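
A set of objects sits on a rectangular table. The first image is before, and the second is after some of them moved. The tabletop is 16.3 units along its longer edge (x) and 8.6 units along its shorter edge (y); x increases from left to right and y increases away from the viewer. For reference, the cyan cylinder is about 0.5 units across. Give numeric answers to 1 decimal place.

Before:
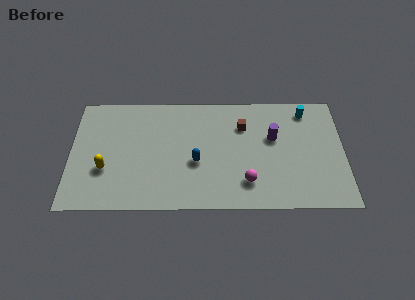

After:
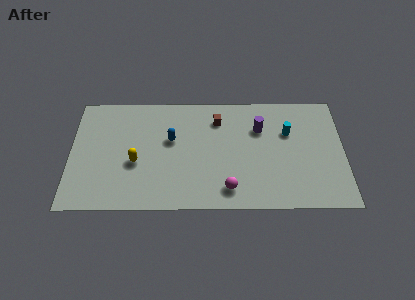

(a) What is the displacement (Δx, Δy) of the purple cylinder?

(-0.8, 0.7)

The purple cylinder started near (12.1, 5.3) and ended near (11.3, 6.0).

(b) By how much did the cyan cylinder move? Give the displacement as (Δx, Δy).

(-1.1, -1.6)

From the two frames, the cyan cylinder sits at roughly (14.1, 7.3) before and (13.0, 5.7) after.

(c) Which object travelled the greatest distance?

the blue capsule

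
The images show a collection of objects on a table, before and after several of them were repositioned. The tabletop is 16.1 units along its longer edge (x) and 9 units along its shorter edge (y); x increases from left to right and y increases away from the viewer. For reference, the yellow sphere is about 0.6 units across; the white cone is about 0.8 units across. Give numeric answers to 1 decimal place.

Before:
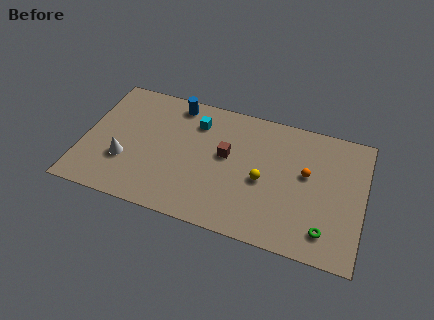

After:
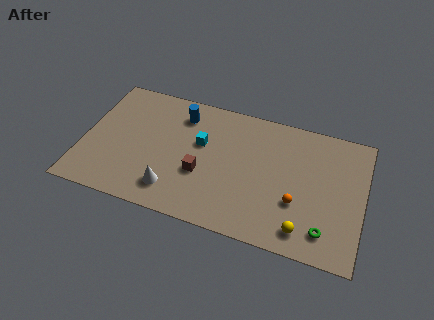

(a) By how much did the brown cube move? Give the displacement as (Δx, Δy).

(-1.3, -1.7)

The brown cube started near (8.2, 5.1) and ended near (6.9, 3.4).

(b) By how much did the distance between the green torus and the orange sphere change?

-1.5

Before: roughly 3.7 units apart; after: 2.2. That's 1.5 units closer together.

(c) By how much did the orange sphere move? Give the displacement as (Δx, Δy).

(-0.4, -2.1)

The orange sphere started near (12.8, 5.2) and ended near (12.4, 3.1).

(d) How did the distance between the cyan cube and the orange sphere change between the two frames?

-0.5

The distance was about 6.7 in the first image and 6.2 in the second, so they moved 0.5 units closer together.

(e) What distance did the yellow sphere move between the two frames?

3.6

The yellow sphere moved from about (10.4, 4.0) to (12.9, 1.4), a distance of √(2.5² + 2.6²) ≈ 3.6.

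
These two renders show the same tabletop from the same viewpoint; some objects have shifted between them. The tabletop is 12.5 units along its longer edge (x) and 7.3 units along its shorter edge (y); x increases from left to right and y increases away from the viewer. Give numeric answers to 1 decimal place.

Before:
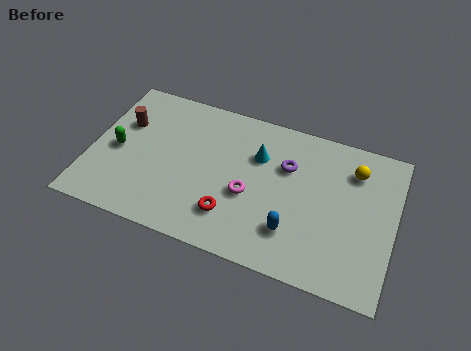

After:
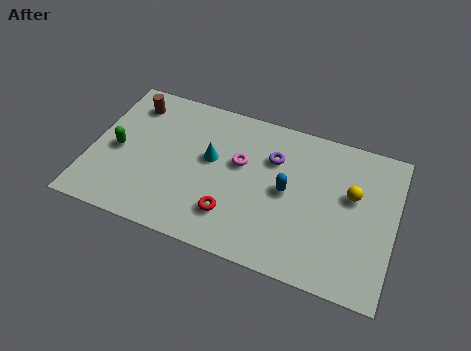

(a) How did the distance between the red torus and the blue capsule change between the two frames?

+0.3

Before: roughly 2.5 units apart; after: 2.8. That's 0.3 units further apart.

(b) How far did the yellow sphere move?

1.2

The yellow sphere moved from about (10.7, 5.6) to (10.7, 4.4), a distance of √(0.0² + 1.2²) ≈ 1.2.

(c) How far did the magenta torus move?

1.5

The magenta torus was near (6.6, 3.0) before and (6.1, 4.4) after, so it travelled √(0.5² + 1.4²) ≈ 1.5 units.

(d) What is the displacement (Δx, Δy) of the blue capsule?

(-0.4, 1.8)

From the two frames, the blue capsule sits at roughly (8.5, 1.9) before and (8.1, 3.7) after.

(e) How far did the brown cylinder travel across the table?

1.1

From (1.2, 4.8) to (1.4, 5.9), the brown cylinder covered √(0.2² + 1.1²) ≈ 1.1 units.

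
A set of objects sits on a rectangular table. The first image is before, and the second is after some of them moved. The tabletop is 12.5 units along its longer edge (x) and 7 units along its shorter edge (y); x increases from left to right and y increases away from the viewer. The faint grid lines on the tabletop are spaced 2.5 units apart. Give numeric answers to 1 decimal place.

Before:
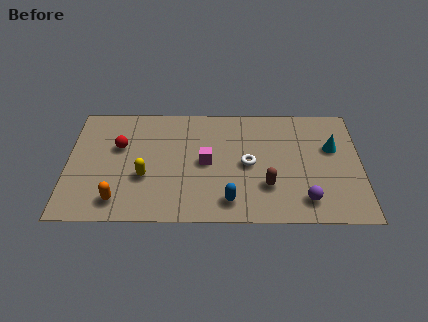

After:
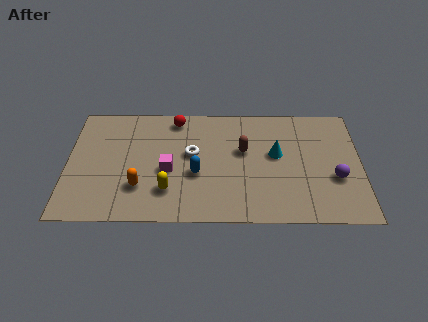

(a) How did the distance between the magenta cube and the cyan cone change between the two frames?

-0.8

Before: roughly 5.5 units apart; after: 4.7. That's 0.8 units closer together.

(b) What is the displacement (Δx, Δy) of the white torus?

(-2.4, 0.6)

The white torus was at about (7.7, 3.4) and moved to about (5.3, 4.0).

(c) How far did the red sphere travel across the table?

2.9

The red sphere moved from about (2.2, 4.4) to (4.6, 6.1), a distance of √(2.4² + 1.7²) ≈ 2.9.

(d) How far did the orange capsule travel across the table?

1.2

The orange capsule was near (2.2, 1.2) before and (3.1, 2.0) after, so it travelled √(0.9² + 0.8²) ≈ 1.2 units.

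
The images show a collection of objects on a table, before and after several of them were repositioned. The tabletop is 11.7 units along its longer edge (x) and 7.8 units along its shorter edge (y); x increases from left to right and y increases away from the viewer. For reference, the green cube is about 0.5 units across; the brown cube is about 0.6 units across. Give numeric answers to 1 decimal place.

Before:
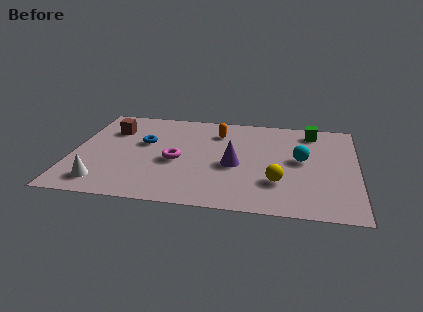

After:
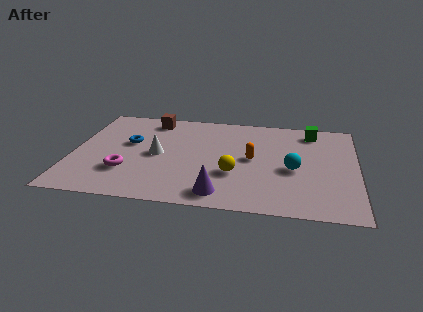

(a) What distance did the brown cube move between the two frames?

1.9

The brown cube was near (1.5, 5.6) before and (3.1, 6.7) after, so it travelled √(1.6² + 1.1²) ≈ 1.9 units.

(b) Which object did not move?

the green cube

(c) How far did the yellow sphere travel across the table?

1.8

From (8.5, 2.3) to (6.7, 2.7), the yellow sphere covered √(1.8² + 0.4²) ≈ 1.8 units.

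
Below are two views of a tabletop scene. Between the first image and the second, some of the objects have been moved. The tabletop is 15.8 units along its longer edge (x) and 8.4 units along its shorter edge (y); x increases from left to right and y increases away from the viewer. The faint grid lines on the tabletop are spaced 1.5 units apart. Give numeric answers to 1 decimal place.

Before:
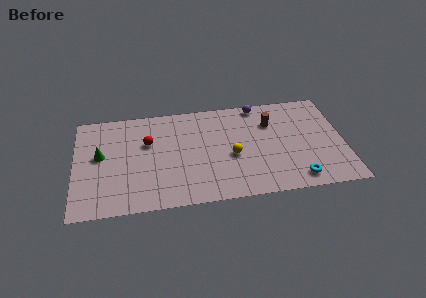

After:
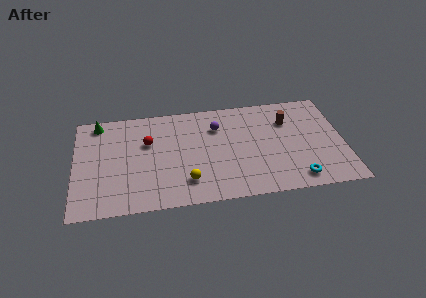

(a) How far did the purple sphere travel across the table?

2.9

The purple sphere moved from about (10.9, 7.6) to (8.4, 6.1), a distance of √(2.5² + 1.5²) ≈ 2.9.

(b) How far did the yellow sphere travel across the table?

3.2

The yellow sphere moved from about (9.2, 3.6) to (6.5, 1.9), a distance of √(2.7² + 1.7²) ≈ 3.2.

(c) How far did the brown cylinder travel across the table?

1.0

From (11.6, 6.0) to (12.6, 6.0), the brown cylinder covered √(1.0² + 0.0²) ≈ 1.0 units.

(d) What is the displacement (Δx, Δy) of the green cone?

(-0.1, 2.7)

From the two frames, the green cone sits at roughly (1.5, 4.7) before and (1.4, 7.4) after.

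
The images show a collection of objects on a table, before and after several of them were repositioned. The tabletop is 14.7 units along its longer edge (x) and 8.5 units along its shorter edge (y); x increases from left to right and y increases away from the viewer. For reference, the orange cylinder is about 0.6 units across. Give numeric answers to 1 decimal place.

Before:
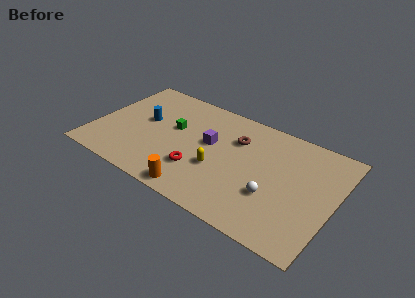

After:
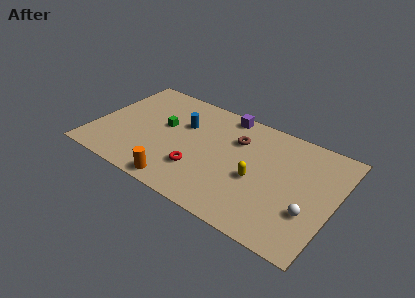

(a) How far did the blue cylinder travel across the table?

2.4

From (2.9, 4.8) to (5.2, 5.6), the blue cylinder covered √(2.3² + 0.8²) ≈ 2.4 units.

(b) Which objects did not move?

the brown torus and the red torus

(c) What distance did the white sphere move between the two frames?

2.2

The white sphere moved from about (11.2, 2.9) to (13.4, 2.8), a distance of √(2.2² + 0.1²) ≈ 2.2.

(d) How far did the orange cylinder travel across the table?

1.1

From (6.9, 0.9) to (5.8, 0.9), the orange cylinder covered √(1.1² + 0.0²) ≈ 1.1 units.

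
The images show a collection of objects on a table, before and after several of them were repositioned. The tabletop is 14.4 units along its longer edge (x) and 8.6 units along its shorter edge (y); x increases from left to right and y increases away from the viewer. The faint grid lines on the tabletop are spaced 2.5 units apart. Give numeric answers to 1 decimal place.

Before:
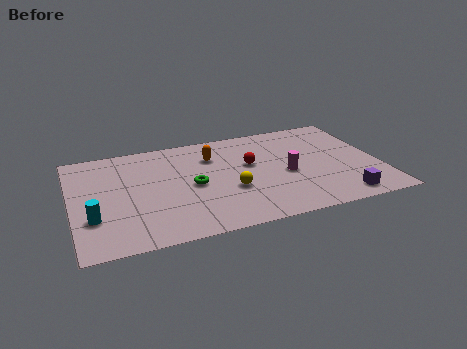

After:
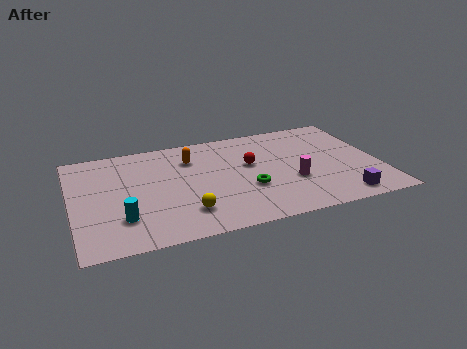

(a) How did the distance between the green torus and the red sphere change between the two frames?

-1.0

Before: roughly 3.0 units apart; after: 2.0. That's 1.0 units closer together.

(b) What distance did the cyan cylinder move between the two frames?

1.4

From (0.9, 2.7) to (2.2, 2.3), the cyan cylinder covered √(1.3² + 0.4²) ≈ 1.4 units.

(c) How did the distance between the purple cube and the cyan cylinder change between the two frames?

-1.3

The distance was about 11.5 in the first image and 10.2 in the second, so they moved 1.3 units closer together.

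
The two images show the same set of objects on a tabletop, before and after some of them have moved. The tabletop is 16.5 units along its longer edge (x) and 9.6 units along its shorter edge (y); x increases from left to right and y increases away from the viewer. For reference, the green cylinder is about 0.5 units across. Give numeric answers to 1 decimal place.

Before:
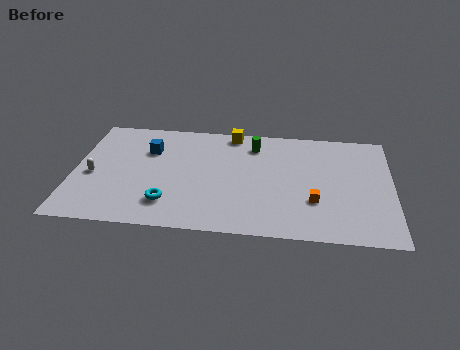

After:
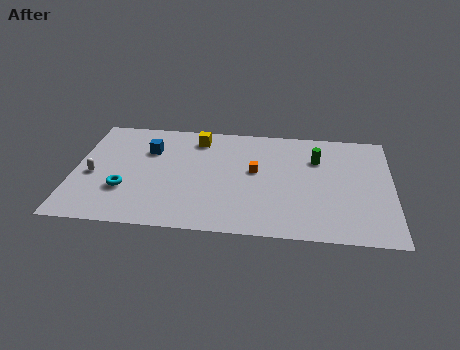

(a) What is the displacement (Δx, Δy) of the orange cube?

(-3.1, 2.3)

The orange cube was at about (12.5, 3.1) and moved to about (9.4, 5.4).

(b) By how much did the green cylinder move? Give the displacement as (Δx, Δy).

(3.3, -0.9)

From the two frames, the green cylinder sits at roughly (9.3, 7.7) before and (12.6, 6.8) after.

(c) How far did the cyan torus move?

2.5

The cyan torus was near (5.0, 2.2) before and (2.7, 3.1) after, so it travelled √(2.3² + 0.9²) ≈ 2.5 units.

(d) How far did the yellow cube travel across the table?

1.9

The yellow cube was near (8.1, 8.7) before and (6.3, 8.0) after, so it travelled √(1.8² + 0.7²) ≈ 1.9 units.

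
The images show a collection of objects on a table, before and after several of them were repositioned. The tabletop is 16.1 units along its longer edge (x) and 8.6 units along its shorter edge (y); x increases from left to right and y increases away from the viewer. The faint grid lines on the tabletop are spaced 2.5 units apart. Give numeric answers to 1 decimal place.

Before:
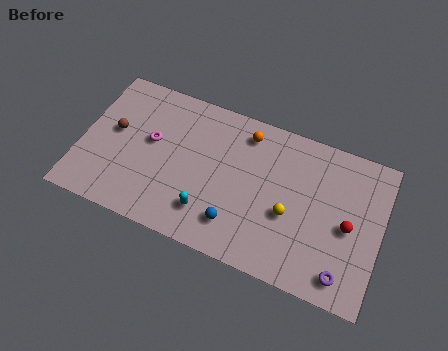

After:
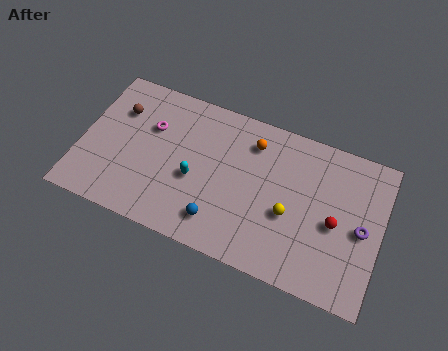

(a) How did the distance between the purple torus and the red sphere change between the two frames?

-1.3

The distance was about 2.7 in the first image and 1.4 in the second, so they moved 1.3 units closer together.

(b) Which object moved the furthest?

the purple torus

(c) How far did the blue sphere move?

0.9

The blue sphere was near (8.6, 1.9) before and (7.7, 1.7) after, so it travelled √(0.9² + 0.2²) ≈ 0.9 units.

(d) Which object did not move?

the yellow sphere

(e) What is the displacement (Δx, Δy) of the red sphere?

(-0.7, -0.1)

The red sphere started near (14.4, 4.0) and ended near (13.7, 3.9).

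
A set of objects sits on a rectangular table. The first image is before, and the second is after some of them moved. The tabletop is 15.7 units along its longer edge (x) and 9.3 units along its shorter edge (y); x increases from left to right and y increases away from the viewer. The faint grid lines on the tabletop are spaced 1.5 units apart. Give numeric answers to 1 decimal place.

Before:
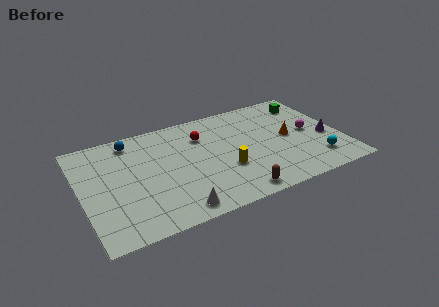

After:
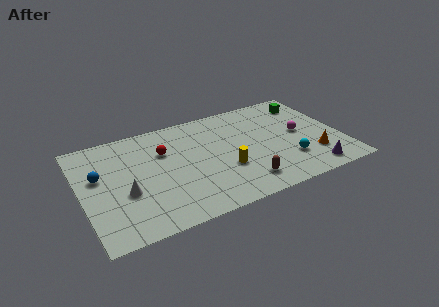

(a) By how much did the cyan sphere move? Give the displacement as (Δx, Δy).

(-1.6, 0.6)

From the two frames, the cyan sphere sits at roughly (13.9, 2.0) before and (12.3, 2.6) after.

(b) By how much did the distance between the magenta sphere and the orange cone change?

+1.1

Before: roughly 1.3 units apart; after: 2.4. That's 1.1 units further apart.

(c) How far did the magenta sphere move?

0.6

The magenta sphere moved from about (13.9, 4.7) to (13.3, 4.8), a distance of √(0.6² + 0.1²) ≈ 0.6.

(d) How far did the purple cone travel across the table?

2.9

The purple cone was near (14.8, 3.8) before and (13.5, 1.2) after, so it travelled √(1.3² + 2.6²) ≈ 2.9 units.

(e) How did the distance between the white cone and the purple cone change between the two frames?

+1.3

Before: roughly 10.0 units apart; after: 11.3. That's 1.3 units further apart.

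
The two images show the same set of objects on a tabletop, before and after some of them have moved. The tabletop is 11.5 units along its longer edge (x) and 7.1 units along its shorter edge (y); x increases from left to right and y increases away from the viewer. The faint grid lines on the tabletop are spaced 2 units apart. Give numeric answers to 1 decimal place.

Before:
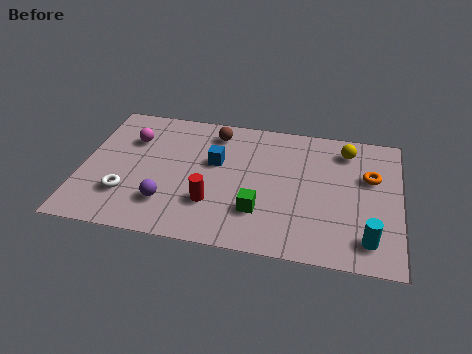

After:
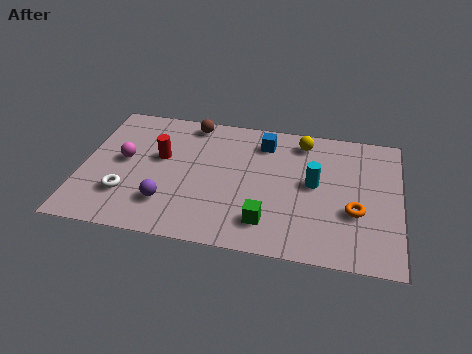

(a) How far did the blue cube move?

2.2

From (4.8, 4.3) to (6.5, 5.7), the blue cube covered √(1.7² + 1.4²) ≈ 2.2 units.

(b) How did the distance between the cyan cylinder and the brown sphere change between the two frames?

-2.1

They were about 7.3 units apart before and 5.2 after — 2.1 units closer together.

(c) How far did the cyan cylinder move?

3.2

The cyan cylinder was near (10.4, 1.3) before and (8.4, 3.8) after, so it travelled √(2.0² + 2.5²) ≈ 3.2 units.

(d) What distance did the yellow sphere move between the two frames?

1.6

The yellow sphere was near (9.5, 5.8) before and (7.9, 6.0) after, so it travelled √(1.6² + 0.2²) ≈ 1.6 units.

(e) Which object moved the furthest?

the cyan cylinder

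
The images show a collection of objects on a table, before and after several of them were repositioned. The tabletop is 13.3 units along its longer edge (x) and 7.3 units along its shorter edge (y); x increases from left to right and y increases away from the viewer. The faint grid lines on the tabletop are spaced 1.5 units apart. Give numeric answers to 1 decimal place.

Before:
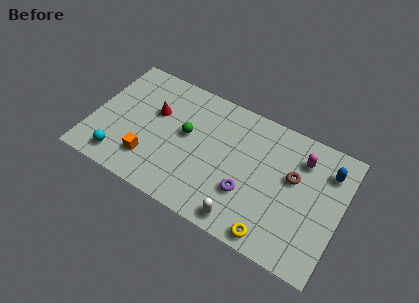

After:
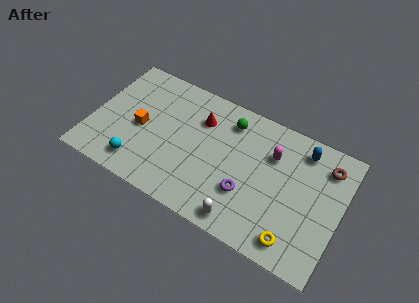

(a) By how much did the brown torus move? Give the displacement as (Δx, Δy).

(1.6, 1.4)

The brown torus started near (10.7, 4.4) and ended near (12.3, 5.8).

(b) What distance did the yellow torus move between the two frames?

1.1

From (10.1, 0.8) to (11.2, 1.1), the yellow torus covered √(1.1² + 0.3²) ≈ 1.1 units.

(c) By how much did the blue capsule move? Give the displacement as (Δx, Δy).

(-1.4, 0.5)

The blue capsule was at about (12.4, 5.6) and moved to about (11.0, 6.1).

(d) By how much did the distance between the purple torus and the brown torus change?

+2.1

They were about 3.0 units apart before and 5.1 after — 2.1 units further apart.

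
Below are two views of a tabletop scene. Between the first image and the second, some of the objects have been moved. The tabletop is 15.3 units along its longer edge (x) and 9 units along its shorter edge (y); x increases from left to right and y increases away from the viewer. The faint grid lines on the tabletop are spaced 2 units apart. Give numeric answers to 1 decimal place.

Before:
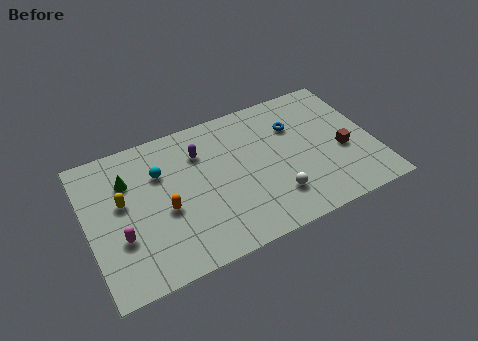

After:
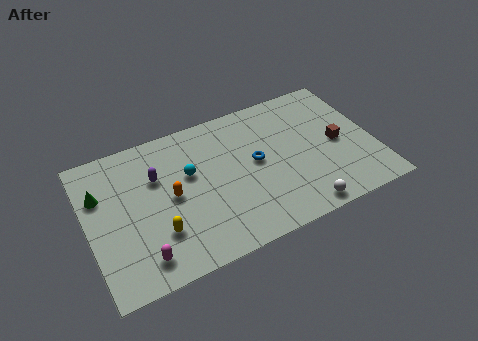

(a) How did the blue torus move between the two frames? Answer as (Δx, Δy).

(-2.3, -1.5)

From the two frames, the blue torus sits at roughly (11.3, 6.3) before and (9.0, 4.8) after.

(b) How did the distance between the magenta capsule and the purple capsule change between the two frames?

-1.1

Before: roughly 5.8 units apart; after: 4.7. That's 1.1 units closer together.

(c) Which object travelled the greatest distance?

the yellow capsule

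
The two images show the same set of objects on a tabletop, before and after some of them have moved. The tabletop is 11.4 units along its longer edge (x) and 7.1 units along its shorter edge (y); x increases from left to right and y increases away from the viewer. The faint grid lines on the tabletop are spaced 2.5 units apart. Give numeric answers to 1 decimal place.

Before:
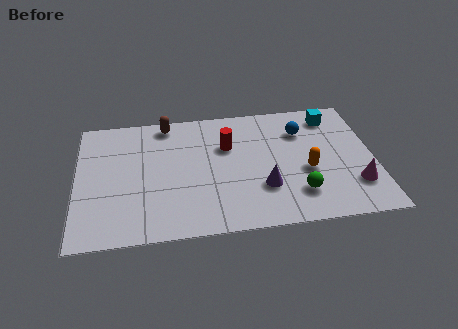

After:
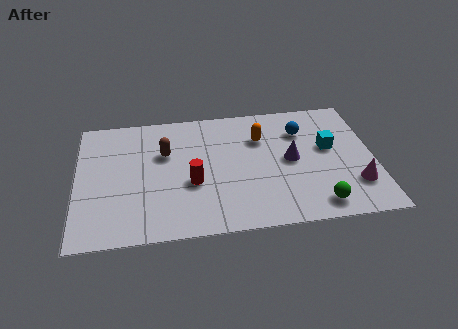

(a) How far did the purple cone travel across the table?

1.8

The purple cone was near (7.1, 2.2) before and (8.2, 3.6) after, so it travelled √(1.1² + 1.4²) ≈ 1.8 units.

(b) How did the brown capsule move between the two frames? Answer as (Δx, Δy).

(-0.1, -1.7)

From the two frames, the brown capsule sits at roughly (3.5, 6.3) before and (3.4, 4.6) after.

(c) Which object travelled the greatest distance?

the orange capsule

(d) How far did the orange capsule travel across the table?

2.7

From (8.8, 2.9) to (7.1, 5.0), the orange capsule covered √(1.7² + 2.1²) ≈ 2.7 units.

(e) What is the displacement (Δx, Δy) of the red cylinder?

(-1.4, -1.9)

From the two frames, the red cylinder sits at roughly (5.8, 4.7) before and (4.4, 2.8) after.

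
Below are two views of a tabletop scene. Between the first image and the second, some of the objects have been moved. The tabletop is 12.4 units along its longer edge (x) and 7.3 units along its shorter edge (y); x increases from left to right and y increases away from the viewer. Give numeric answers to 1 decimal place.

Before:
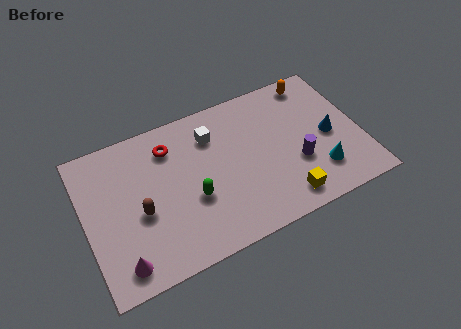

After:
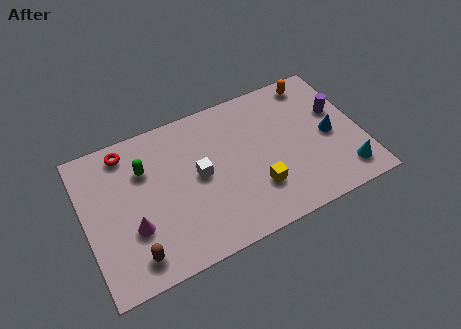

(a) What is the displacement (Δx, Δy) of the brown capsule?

(-0.5, -1.9)

The brown capsule was at about (2.4, 3.1) and moved to about (1.9, 1.2).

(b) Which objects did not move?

the blue cone and the orange capsule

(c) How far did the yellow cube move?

1.5

From (8.6, 1.1) to (7.5, 2.1), the yellow cube covered √(1.1² + 1.0²) ≈ 1.5 units.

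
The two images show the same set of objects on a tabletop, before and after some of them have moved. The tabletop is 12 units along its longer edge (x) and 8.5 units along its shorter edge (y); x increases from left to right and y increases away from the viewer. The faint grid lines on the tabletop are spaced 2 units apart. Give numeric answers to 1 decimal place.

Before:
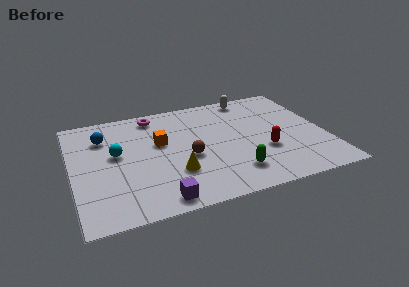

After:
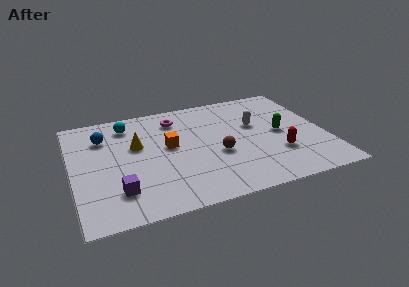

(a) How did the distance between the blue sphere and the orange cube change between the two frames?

+0.5

They were about 2.9 units apart before and 3.4 after — 0.5 units further apart.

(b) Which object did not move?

the blue sphere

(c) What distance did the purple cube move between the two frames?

2.1

The purple cube was near (3.8, 0.9) before and (2.0, 2.0) after, so it travelled √(1.8² + 1.1²) ≈ 2.1 units.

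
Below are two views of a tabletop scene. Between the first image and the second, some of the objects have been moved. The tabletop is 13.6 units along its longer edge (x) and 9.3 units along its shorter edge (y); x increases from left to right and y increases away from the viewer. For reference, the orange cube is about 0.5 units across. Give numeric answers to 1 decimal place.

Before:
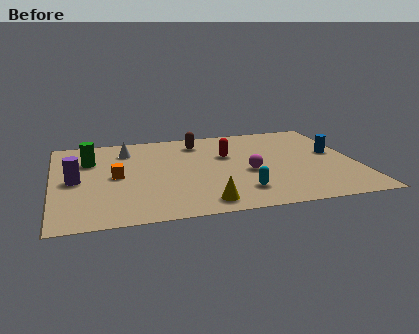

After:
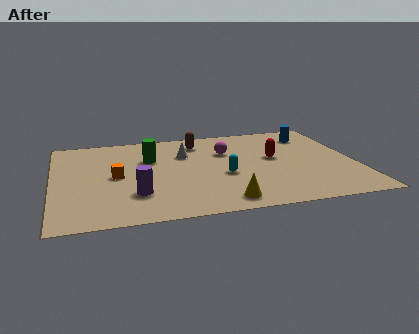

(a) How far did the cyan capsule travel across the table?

1.9

The cyan capsule was near (8.2, 2.0) before and (7.6, 3.8) after, so it travelled √(0.6² + 1.8²) ≈ 1.9 units.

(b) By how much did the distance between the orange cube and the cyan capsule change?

-1.1

They were about 6.0 units apart before and 4.9 after — 1.1 units closer together.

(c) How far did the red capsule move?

2.2

From (7.9, 5.9) to (10.0, 5.2), the red capsule covered √(2.1² + 0.7²) ≈ 2.2 units.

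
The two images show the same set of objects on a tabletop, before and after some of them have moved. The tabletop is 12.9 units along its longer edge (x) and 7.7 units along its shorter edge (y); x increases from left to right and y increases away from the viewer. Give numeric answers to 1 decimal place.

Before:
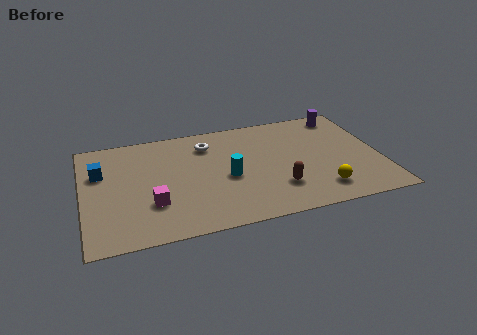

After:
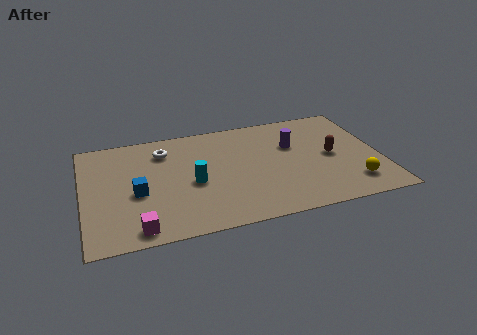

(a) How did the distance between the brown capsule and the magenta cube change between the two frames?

+3.7

The distance was about 5.4 in the first image and 9.1 in the second, so they moved 3.7 units further apart.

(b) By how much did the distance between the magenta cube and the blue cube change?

-1.0

The distance was about 3.4 in the first image and 2.4 in the second, so they moved 1.0 units closer together.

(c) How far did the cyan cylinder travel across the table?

1.5

From (6.2, 3.4) to (4.7, 3.4), the cyan cylinder covered √(1.5² + 0.0²) ≈ 1.5 units.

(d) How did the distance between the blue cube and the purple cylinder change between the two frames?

-3.8

The distance was about 10.9 in the first image and 7.1 in the second, so they moved 3.8 units closer together.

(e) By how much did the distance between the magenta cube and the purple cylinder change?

-1.6

The distance was about 9.7 in the first image and 8.1 in the second, so they moved 1.6 units closer together.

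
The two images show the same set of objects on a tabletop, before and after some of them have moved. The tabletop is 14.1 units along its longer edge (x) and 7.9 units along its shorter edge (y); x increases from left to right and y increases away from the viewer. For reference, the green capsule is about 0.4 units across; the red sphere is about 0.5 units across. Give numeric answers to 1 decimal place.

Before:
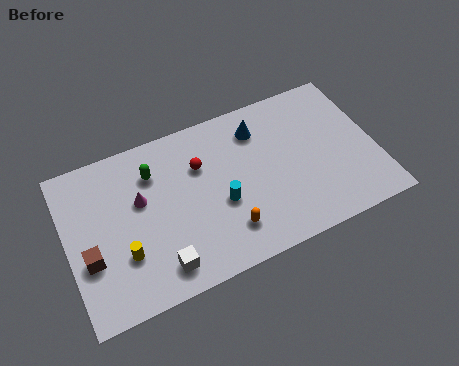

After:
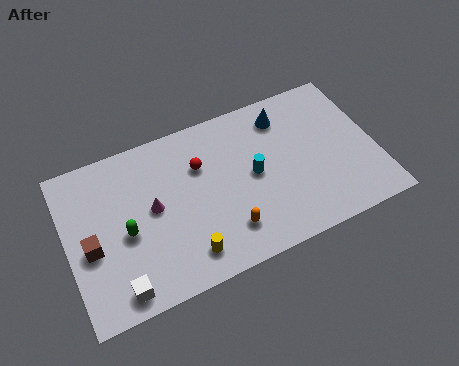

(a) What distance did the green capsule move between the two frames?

2.8

The green capsule was near (4.1, 5.9) before and (2.6, 3.5) after, so it travelled √(1.5² + 2.4²) ≈ 2.8 units.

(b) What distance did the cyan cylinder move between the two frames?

1.8

From (6.9, 3.2) to (8.5, 4.0), the cyan cylinder covered √(1.6² + 0.8²) ≈ 1.8 units.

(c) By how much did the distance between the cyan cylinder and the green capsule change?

+2.0

Before: roughly 3.9 units apart; after: 5.9. That's 2.0 units further apart.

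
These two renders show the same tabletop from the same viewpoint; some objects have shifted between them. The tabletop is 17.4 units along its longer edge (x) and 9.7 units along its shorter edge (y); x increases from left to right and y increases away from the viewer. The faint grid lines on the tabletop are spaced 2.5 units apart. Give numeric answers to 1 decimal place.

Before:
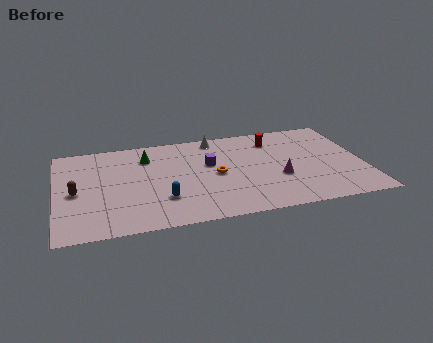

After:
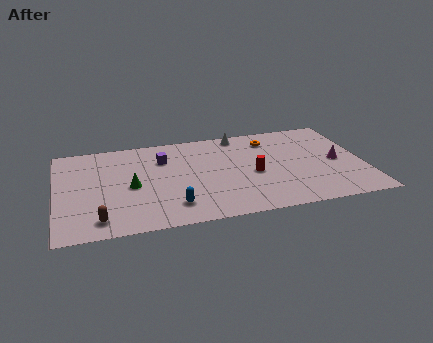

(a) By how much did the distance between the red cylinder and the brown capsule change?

-2.6

They were about 11.8 units apart before and 9.2 after — 2.6 units closer together.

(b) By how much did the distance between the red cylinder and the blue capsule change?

-3.0

Before: roughly 8.2 units apart; after: 5.2. That's 3.0 units closer together.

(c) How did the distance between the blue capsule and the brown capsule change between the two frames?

-1.0

The distance was about 5.1 in the first image and 4.1 in the second, so they moved 1.0 units closer together.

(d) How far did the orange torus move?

4.5

From (9.0, 4.7) to (12.3, 7.8), the orange torus covered √(3.3² + 3.1²) ≈ 4.5 units.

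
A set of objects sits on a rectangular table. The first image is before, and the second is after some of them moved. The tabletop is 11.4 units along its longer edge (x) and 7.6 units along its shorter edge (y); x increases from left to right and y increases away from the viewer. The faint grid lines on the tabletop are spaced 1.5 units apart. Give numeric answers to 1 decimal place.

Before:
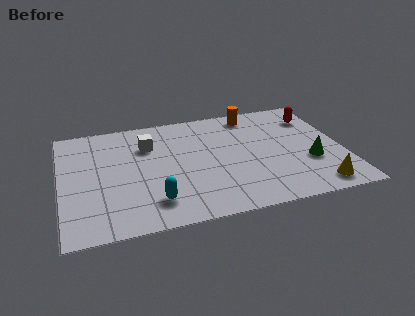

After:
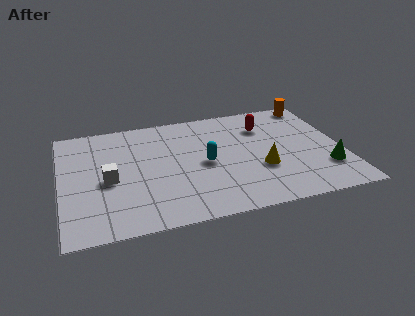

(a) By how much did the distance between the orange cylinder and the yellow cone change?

-1.1

Before: roughly 6.0 units apart; after: 4.9. That's 1.1 units closer together.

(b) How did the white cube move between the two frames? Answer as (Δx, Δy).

(-1.7, -2.0)

The white cube started near (3.6, 5.4) and ended near (1.9, 3.4).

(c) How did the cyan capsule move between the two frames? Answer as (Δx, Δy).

(2.2, 2.0)

The cyan capsule started near (3.6, 1.6) and ended near (5.8, 3.6).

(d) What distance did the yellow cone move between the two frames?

2.7

The yellow cone was near (10.1, 1.0) before and (8.0, 2.7) after, so it travelled √(2.1² + 1.7²) ≈ 2.7 units.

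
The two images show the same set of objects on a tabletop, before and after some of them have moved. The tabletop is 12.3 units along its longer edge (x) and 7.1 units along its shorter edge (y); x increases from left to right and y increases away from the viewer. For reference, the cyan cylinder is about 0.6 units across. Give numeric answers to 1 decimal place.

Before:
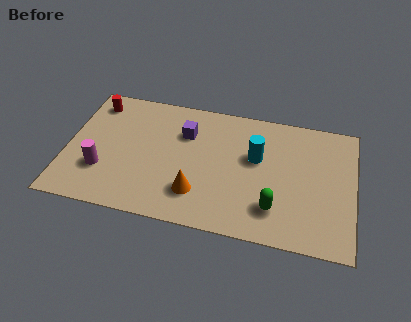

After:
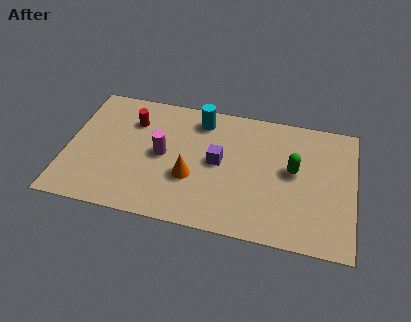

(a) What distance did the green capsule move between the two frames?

2.3

From (9.0, 1.7) to (9.7, 3.9), the green capsule covered √(0.7² + 2.2²) ≈ 2.3 units.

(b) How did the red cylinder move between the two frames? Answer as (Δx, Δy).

(1.7, -0.7)

The red cylinder was at about (1.0, 5.9) and moved to about (2.7, 5.2).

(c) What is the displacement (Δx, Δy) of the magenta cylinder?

(2.5, 1.4)

From the two frames, the magenta cylinder sits at roughly (1.6, 2.2) before and (4.1, 3.6) after.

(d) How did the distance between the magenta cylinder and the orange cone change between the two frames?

-2.5

Before: roughly 4.1 units apart; after: 1.6. That's 2.5 units closer together.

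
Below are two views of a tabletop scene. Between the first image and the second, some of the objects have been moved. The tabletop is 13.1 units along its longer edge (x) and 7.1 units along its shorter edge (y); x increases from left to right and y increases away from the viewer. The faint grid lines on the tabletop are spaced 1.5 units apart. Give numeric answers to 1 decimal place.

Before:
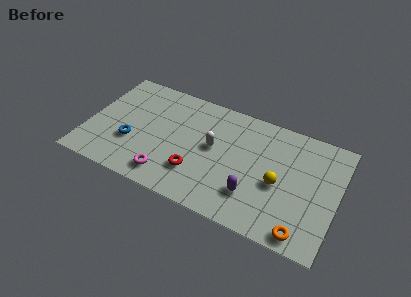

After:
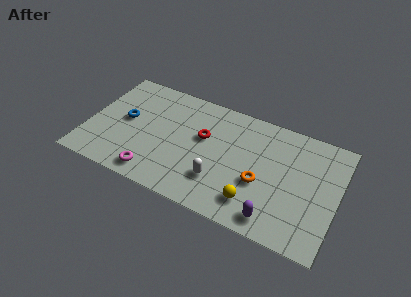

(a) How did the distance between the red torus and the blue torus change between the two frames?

+0.6

Before: roughly 3.5 units apart; after: 4.1. That's 0.6 units further apart.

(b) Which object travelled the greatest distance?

the orange torus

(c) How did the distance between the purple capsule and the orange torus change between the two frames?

-0.9

They were about 2.9 units apart before and 2.0 after — 0.9 units closer together.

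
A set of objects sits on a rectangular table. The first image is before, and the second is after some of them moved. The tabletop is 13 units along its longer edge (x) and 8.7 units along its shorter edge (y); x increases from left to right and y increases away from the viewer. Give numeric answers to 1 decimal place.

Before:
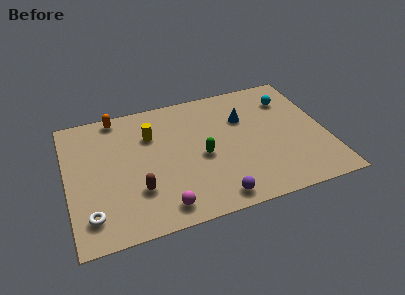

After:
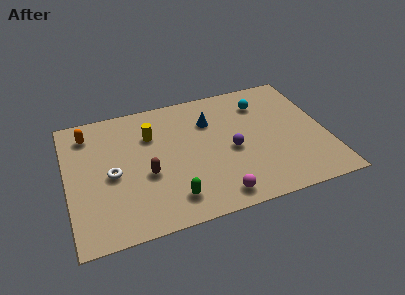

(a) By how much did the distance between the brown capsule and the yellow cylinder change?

-1.0

Before: roughly 3.6 units apart; after: 2.6. That's 1.0 units closer together.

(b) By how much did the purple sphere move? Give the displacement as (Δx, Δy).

(1.1, 2.9)

From the two frames, the purple sphere sits at roughly (7.1, 1.0) before and (8.2, 3.9) after.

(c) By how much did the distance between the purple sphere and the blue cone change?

-2.8

They were about 5.3 units apart before and 2.5 after — 2.8 units closer together.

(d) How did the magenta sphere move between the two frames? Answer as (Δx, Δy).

(2.7, -0.1)

From the two frames, the magenta sphere sits at roughly (4.5, 1.2) before and (7.2, 1.1) after.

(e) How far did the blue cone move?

1.7

From (9.0, 5.9) to (7.3, 6.2), the blue cone covered √(1.7² + 0.3²) ≈ 1.7 units.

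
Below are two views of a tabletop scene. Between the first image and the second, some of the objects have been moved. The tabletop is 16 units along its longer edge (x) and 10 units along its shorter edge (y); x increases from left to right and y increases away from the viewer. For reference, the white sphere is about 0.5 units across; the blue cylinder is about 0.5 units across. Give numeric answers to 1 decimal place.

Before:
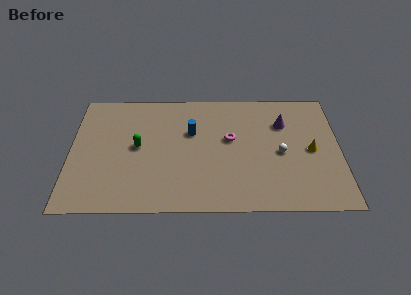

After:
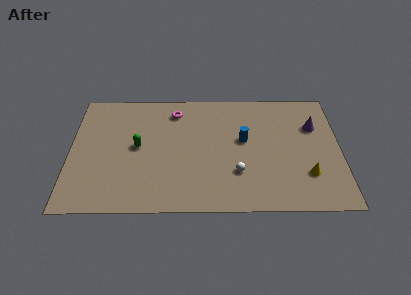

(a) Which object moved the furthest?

the magenta torus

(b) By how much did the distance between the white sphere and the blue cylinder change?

-2.9

The distance was about 5.6 in the first image and 2.7 in the second, so they moved 2.9 units closer together.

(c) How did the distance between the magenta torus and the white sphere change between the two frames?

+3.2

They were about 3.2 units apart before and 6.4 after — 3.2 units further apart.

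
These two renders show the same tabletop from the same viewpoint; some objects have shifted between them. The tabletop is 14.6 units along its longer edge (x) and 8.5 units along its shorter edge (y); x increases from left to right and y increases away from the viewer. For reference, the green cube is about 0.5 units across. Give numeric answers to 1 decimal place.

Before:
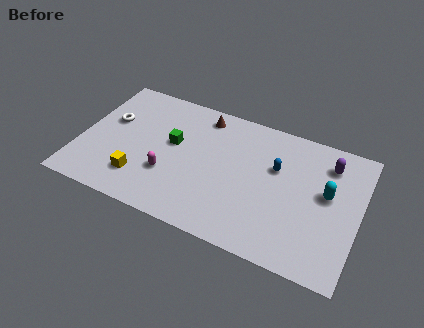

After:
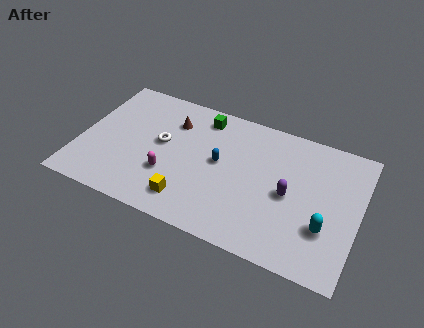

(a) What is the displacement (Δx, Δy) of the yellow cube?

(2.6, -0.4)

The yellow cube started near (3.4, 2.0) and ended near (6.0, 1.6).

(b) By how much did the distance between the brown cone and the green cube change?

-1.0

Before: roughly 2.7 units apart; after: 1.7. That's 1.0 units closer together.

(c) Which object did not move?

the magenta capsule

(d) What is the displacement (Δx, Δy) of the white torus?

(2.8, -0.5)

The white torus was at about (1.4, 5.2) and moved to about (4.2, 4.7).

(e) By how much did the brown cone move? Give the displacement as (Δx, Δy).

(-1.5, -1.0)

The brown cone started near (6.1, 7.3) and ended near (4.6, 6.3).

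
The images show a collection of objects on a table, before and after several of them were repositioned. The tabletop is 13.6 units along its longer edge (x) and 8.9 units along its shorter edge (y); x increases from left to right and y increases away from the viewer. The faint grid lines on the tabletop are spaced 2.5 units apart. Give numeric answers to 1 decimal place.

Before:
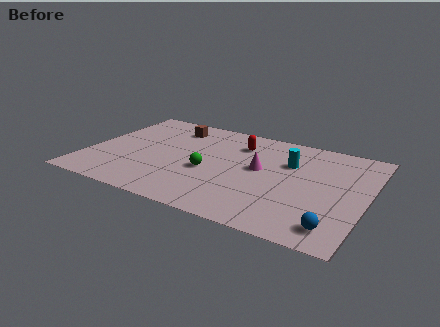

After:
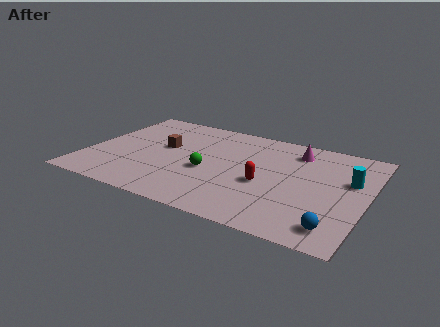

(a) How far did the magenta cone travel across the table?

2.7

From (8.4, 4.9) to (9.9, 7.2), the magenta cone covered √(1.5² + 2.3²) ≈ 2.7 units.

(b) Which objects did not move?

the blue sphere and the green sphere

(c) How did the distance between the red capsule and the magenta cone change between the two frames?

+1.4

The distance was about 2.3 in the first image and 3.7 in the second, so they moved 1.4 units further apart.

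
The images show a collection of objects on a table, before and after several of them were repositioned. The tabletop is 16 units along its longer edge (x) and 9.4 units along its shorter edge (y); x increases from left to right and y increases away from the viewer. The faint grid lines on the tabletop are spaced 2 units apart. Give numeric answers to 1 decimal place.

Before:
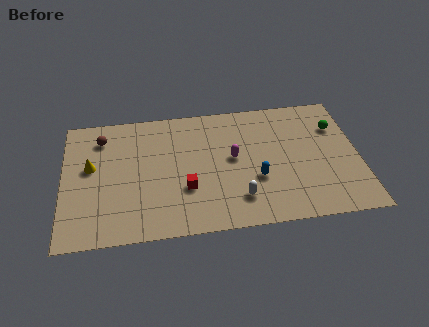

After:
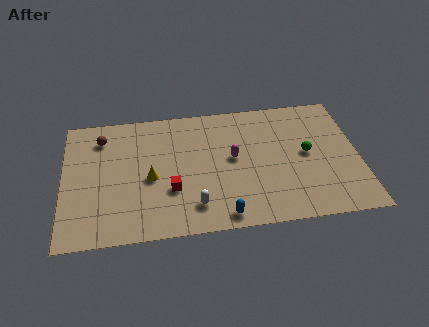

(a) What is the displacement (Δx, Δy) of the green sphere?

(-1.7, -1.8)

The green sphere started near (14.9, 6.7) and ended near (13.2, 4.9).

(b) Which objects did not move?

the magenta capsule and the brown sphere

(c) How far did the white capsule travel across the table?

2.4

The white capsule was near (9.4, 2.1) before and (7.0, 1.9) after, so it travelled √(2.4² + 0.2²) ≈ 2.4 units.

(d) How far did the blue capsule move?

3.1

The blue capsule was near (10.4, 3.4) before and (8.5, 1.0) after, so it travelled √(1.9² + 2.4²) ≈ 3.1 units.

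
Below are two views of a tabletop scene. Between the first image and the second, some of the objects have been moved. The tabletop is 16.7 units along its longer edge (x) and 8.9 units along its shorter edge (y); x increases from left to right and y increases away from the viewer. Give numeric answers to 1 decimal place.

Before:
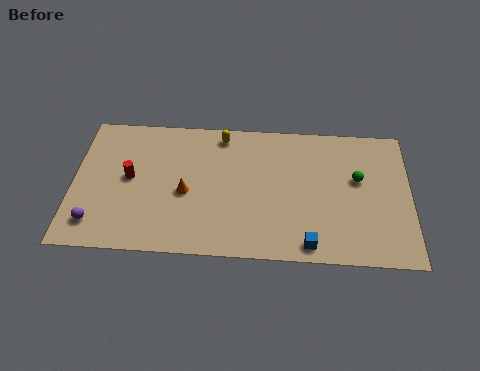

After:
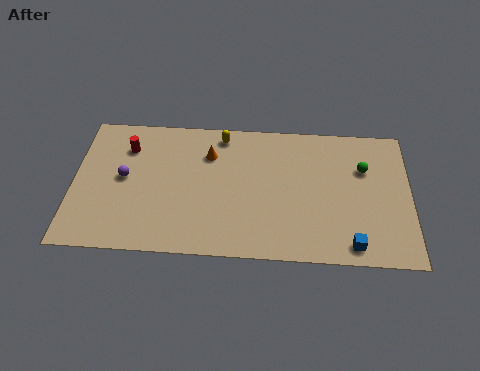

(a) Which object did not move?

the yellow capsule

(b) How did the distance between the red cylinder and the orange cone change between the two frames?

+1.2

They were about 2.9 units apart before and 4.1 after — 1.2 units further apart.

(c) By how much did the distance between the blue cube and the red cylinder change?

+2.9

Before: roughly 9.6 units apart; after: 12.5. That's 2.9 units further apart.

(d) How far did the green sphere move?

0.8

The green sphere moved from about (14.1, 5.3) to (14.4, 6.0), a distance of √(0.3² + 0.7²) ≈ 0.8.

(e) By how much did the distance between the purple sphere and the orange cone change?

-0.3

The distance was about 4.9 in the first image and 4.6 in the second, so they moved 0.3 units closer together.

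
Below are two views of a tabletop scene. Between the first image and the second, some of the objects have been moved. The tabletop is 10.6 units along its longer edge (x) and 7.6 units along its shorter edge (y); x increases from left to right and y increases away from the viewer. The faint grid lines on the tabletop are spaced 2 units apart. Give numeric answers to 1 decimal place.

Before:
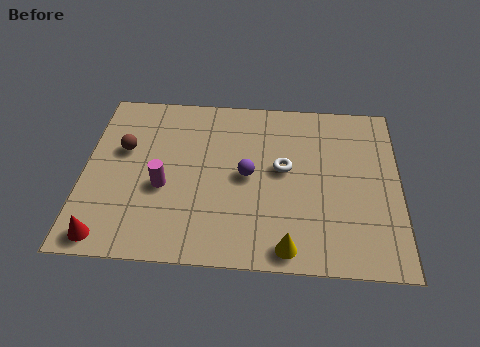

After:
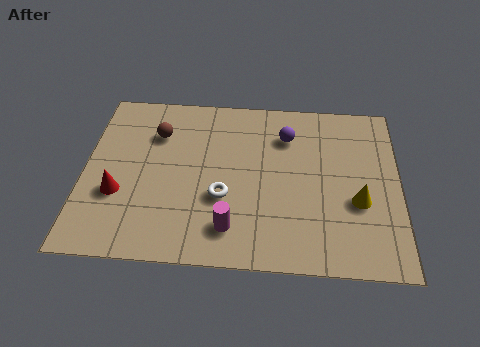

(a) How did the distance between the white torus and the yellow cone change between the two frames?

+1.1

Before: roughly 3.4 units apart; after: 4.5. That's 1.1 units further apart.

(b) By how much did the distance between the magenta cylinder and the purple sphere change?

+1.7

The distance was about 2.9 in the first image and 4.6 in the second, so they moved 1.7 units further apart.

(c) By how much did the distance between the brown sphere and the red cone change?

-0.9

They were about 3.9 units apart before and 3.0 after — 0.9 units closer together.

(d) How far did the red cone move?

1.9

From (0.9, 0.8) to (1.2, 2.7), the red cone covered √(0.3² + 1.9²) ≈ 1.9 units.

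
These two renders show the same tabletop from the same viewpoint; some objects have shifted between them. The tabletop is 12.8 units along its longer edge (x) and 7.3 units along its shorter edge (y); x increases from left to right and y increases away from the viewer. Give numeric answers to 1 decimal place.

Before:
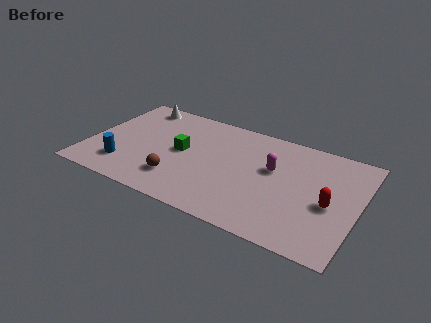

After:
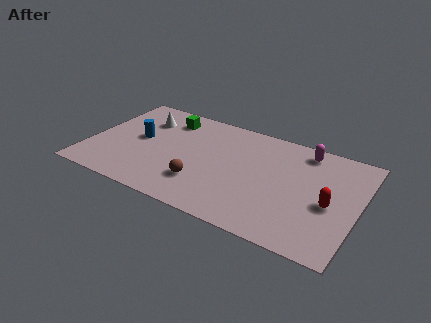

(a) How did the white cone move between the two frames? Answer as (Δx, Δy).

(0.5, -1.0)

From the two frames, the white cone sits at roughly (1.8, 6.4) before and (2.3, 5.4) after.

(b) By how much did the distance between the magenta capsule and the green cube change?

+2.3

Before: roughly 4.3 units apart; after: 6.6. That's 2.3 units further apart.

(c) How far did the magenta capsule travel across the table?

2.3

From (8.7, 4.4) to (10.0, 6.3), the magenta capsule covered √(1.3² + 1.9²) ≈ 2.3 units.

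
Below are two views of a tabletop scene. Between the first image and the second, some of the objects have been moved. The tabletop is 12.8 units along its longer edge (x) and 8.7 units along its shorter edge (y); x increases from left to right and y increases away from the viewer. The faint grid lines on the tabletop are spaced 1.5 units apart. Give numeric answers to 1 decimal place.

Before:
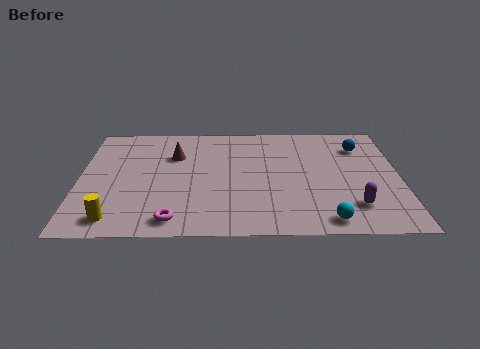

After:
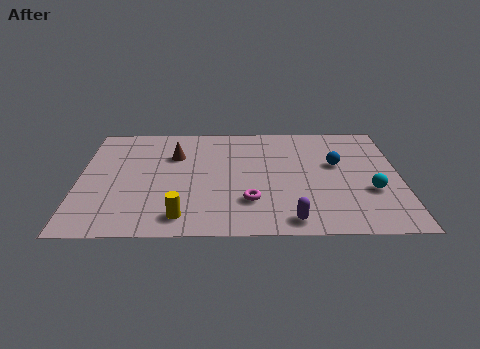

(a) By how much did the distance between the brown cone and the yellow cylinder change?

-0.6

Before: roughly 5.3 units apart; after: 4.7. That's 0.6 units closer together.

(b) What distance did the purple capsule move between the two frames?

2.7

From (10.9, 2.0) to (8.4, 1.0), the purple capsule covered √(2.5² + 1.0²) ≈ 2.7 units.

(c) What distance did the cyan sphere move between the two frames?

2.8

The cyan sphere was near (9.8, 1.0) before and (11.6, 3.1) after, so it travelled √(1.8² + 2.1²) ≈ 2.8 units.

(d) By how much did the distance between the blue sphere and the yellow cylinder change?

-3.9

The distance was about 11.2 in the first image and 7.3 in the second, so they moved 3.9 units closer together.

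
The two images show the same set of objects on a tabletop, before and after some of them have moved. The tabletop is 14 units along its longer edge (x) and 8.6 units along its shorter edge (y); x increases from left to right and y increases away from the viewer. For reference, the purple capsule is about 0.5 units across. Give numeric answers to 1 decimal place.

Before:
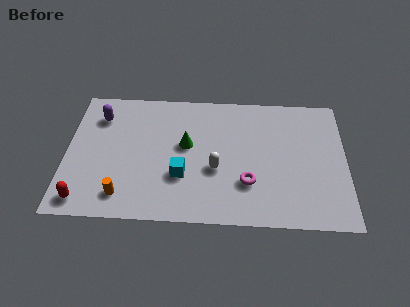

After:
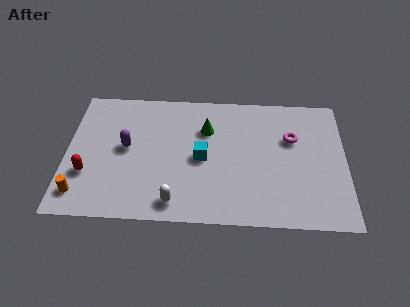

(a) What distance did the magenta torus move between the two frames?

3.7

The magenta torus moved from about (9.1, 2.6) to (11.3, 5.6), a distance of √(2.2² + 3.0²) ≈ 3.7.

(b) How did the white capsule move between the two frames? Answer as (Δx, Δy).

(-2.0, -2.2)

From the two frames, the white capsule sits at roughly (7.5, 3.4) before and (5.5, 1.2) after.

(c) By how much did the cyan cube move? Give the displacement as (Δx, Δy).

(1.0, 1.2)

From the two frames, the cyan cube sits at roughly (5.8, 2.9) before and (6.8, 4.1) after.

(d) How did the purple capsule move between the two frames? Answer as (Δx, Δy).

(1.4, -2.0)

The purple capsule started near (1.6, 6.6) and ended near (3.0, 4.6).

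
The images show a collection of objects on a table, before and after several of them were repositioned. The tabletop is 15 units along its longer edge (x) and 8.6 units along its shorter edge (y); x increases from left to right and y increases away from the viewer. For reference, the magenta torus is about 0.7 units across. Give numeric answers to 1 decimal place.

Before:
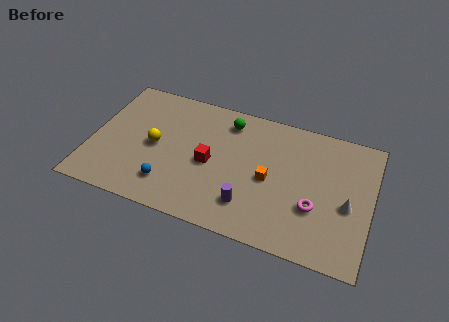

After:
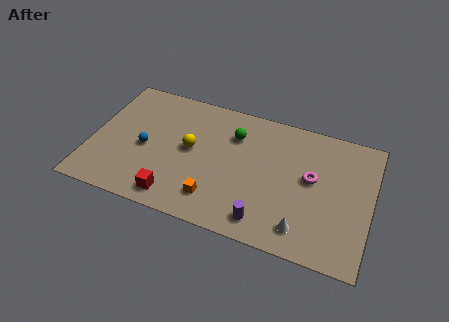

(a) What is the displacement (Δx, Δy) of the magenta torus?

(-0.3, 1.8)

From the two frames, the magenta torus sits at roughly (12.1, 3.0) before and (11.8, 4.8) after.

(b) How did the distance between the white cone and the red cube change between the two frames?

-0.6

Before: roughly 7.4 units apart; after: 6.8. That's 0.6 units closer together.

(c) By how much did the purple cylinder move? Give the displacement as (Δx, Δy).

(0.9, -0.7)

The purple cylinder started near (8.7, 2.0) and ended near (9.6, 1.3).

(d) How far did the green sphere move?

0.9

From (7.1, 7.1) to (7.5, 6.3), the green sphere covered √(0.4² + 0.8²) ≈ 0.9 units.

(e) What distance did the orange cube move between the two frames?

3.5

From (9.6, 4.0) to (6.9, 1.8), the orange cube covered √(2.7² + 2.2²) ≈ 3.5 units.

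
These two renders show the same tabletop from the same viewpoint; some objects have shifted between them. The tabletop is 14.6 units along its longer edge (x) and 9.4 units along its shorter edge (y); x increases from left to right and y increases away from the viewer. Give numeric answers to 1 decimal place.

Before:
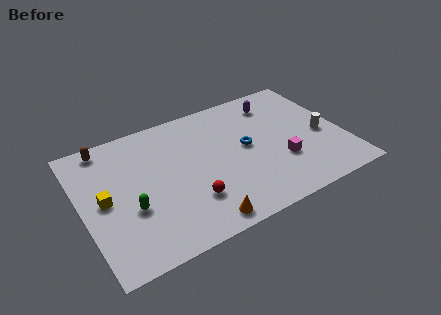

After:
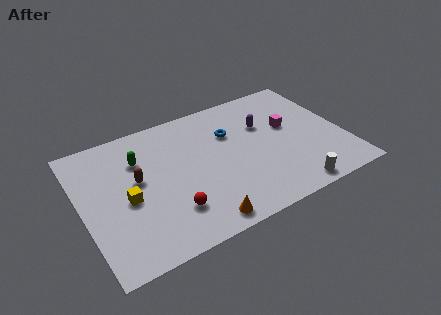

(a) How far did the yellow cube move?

1.3

From (1.2, 4.7) to (2.4, 4.2), the yellow cube covered √(1.2² + 0.5²) ≈ 1.3 units.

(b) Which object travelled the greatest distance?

the white cylinder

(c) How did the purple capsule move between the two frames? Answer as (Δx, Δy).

(-0.9, -1.4)

The purple capsule was at about (11.3, 7.6) and moved to about (10.4, 6.2).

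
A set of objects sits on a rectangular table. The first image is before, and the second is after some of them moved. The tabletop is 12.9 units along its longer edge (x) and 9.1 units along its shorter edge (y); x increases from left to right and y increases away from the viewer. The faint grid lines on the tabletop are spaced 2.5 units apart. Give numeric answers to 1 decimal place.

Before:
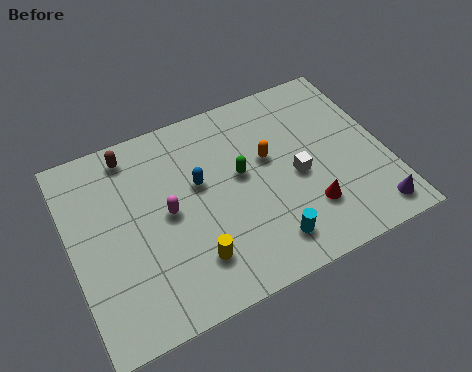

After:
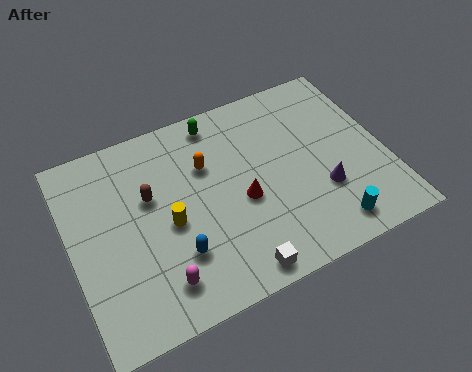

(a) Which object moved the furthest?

the white cube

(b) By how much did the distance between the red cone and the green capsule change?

+0.5

Before: roughly 3.6 units apart; after: 4.1. That's 0.5 units further apart.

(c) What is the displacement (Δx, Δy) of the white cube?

(-3.0, -3.2)

From the two frames, the white cube sits at roughly (9.2, 4.1) before and (6.2, 0.9) after.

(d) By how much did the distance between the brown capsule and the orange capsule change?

-3.5

They were about 6.0 units apart before and 2.5 after — 3.5 units closer together.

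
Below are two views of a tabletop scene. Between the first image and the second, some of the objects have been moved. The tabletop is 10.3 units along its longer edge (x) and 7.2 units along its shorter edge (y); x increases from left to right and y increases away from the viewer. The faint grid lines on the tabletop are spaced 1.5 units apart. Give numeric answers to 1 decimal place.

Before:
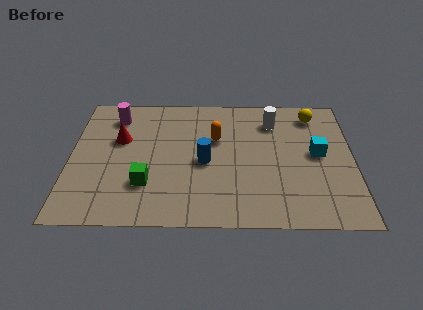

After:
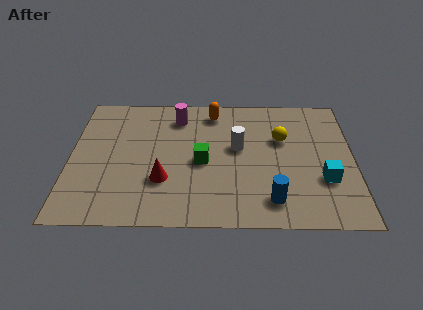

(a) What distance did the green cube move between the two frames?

2.3

The green cube was near (2.8, 2.1) before and (4.8, 3.3) after, so it travelled √(2.0² + 1.2²) ≈ 2.3 units.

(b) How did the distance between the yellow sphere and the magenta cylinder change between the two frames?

-3.3

They were about 7.3 units apart before and 4.0 after — 3.3 units closer together.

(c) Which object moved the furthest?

the blue cylinder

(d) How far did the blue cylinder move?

3.1

From (4.9, 3.3) to (7.3, 1.3), the blue cylinder covered √(2.4² + 2.0²) ≈ 3.1 units.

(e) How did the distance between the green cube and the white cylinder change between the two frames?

-4.3

Before: roughly 5.8 units apart; after: 1.5. That's 4.3 units closer together.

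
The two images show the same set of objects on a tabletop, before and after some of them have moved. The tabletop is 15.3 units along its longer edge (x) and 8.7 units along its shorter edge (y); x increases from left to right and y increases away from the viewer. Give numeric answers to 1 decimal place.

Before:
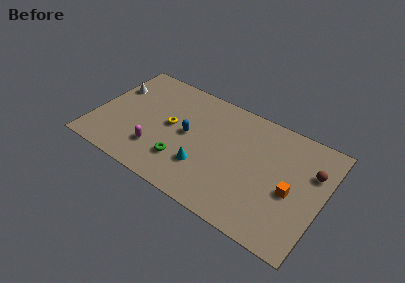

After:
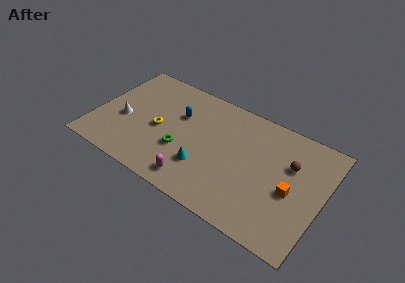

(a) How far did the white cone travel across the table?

2.5

The white cone moved from about (0.9, 5.9) to (1.9, 3.6), a distance of √(1.0² + 2.3²) ≈ 2.5.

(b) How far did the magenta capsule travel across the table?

3.0

From (4.4, 2.3) to (7.2, 1.3), the magenta capsule covered √(2.8² + 1.0²) ≈ 3.0 units.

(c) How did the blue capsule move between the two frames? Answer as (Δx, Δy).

(-0.8, 1.2)

The blue capsule was at about (6.2, 4.5) and moved to about (5.4, 5.7).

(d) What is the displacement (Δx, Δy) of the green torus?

(-0.2, 0.8)

From the two frames, the green torus sits at roughly (6.2, 2.3) before and (6.0, 3.1) after.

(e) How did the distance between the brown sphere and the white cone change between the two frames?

-2.2

Before: roughly 13.5 units apart; after: 11.3. That's 2.2 units closer together.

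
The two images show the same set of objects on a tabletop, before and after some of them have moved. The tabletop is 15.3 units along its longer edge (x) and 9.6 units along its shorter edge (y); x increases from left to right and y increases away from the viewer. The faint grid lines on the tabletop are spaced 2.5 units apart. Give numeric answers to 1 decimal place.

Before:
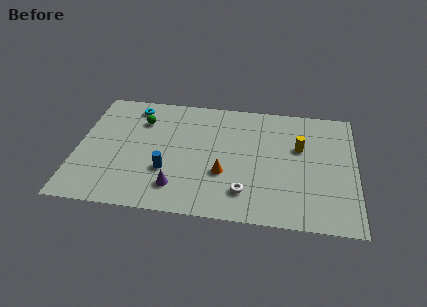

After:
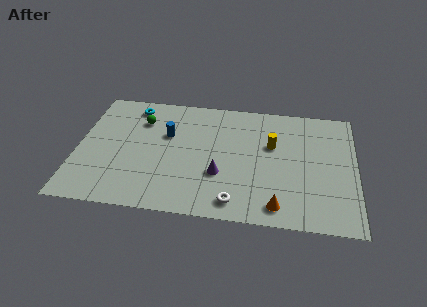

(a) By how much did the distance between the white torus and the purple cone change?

-1.5

The distance was about 3.7 in the first image and 2.2 in the second, so they moved 1.5 units closer together.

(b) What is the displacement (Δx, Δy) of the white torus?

(-0.5, -0.8)

The white torus was at about (9.3, 2.1) and moved to about (8.8, 1.3).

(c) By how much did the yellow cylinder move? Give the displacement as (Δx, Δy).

(-1.5, 0.0)

The yellow cylinder was at about (12.2, 6.0) and moved to about (10.7, 6.0).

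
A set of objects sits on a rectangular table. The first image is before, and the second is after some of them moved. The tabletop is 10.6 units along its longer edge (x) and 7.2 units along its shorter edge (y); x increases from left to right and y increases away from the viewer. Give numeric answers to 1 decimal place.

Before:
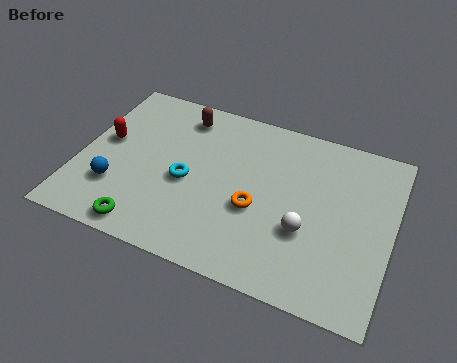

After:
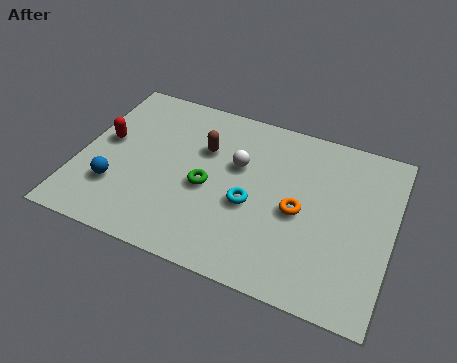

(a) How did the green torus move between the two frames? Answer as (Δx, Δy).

(1.8, 2.4)

The green torus started near (2.6, 0.8) and ended near (4.4, 3.2).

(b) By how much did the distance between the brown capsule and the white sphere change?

-4.5

Before: roughly 5.7 units apart; after: 1.2. That's 4.5 units closer together.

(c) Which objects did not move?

the blue sphere and the red capsule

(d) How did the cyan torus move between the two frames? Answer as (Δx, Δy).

(2.2, -0.2)

From the two frames, the cyan torus sits at roughly (3.7, 3.2) before and (5.9, 3.0) after.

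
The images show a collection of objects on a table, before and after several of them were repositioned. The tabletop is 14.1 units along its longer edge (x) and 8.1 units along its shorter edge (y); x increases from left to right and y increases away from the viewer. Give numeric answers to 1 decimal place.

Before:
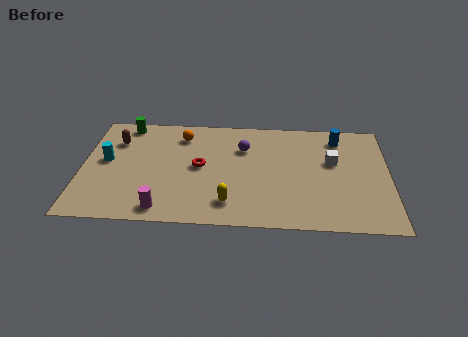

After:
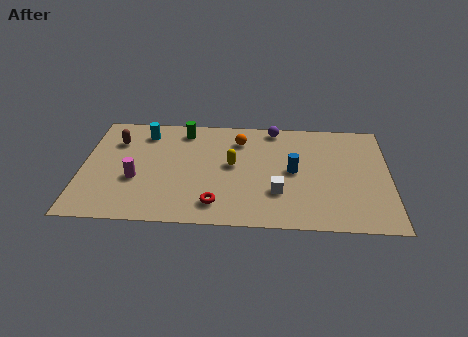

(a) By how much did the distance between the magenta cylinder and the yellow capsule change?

+1.5

Before: roughly 3.1 units apart; after: 4.6. That's 1.5 units further apart.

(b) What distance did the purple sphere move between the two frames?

2.1

From (7.4, 5.7) to (8.8, 7.3), the purple sphere covered √(1.4² + 1.6²) ≈ 2.1 units.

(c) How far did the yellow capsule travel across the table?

2.8

The yellow capsule was near (6.8, 1.6) before and (6.9, 4.4) after, so it travelled √(0.1² + 2.8²) ≈ 2.8 units.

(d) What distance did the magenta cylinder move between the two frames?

2.5

The magenta cylinder moved from about (3.8, 1.0) to (2.5, 3.1), a distance of √(1.3² + 2.1²) ≈ 2.5.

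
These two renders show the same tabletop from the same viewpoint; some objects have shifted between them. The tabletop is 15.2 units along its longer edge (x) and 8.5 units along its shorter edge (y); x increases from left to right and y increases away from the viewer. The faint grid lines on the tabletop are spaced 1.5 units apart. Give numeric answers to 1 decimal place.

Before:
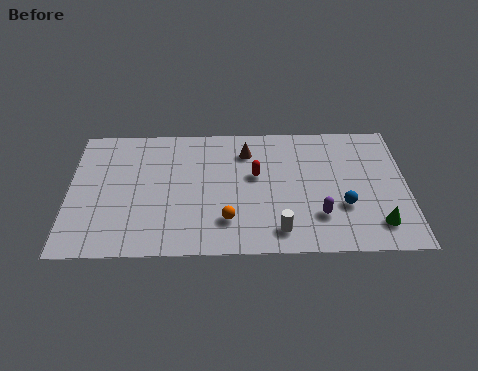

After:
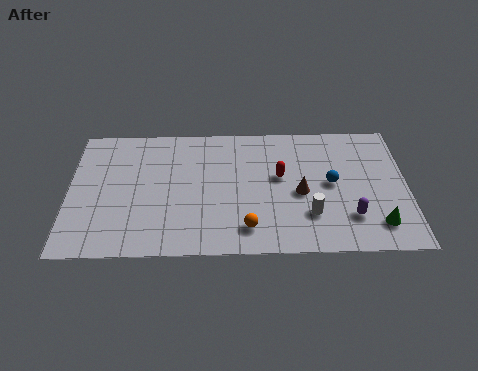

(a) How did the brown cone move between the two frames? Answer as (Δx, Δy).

(2.4, -2.8)

The brown cone was at about (8.0, 6.6) and moved to about (10.4, 3.8).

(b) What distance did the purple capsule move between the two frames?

1.4

From (11.2, 2.3) to (12.6, 2.2), the purple capsule covered √(1.4² + 0.1²) ≈ 1.4 units.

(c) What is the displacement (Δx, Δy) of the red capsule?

(1.1, -0.1)

The red capsule was at about (8.4, 5.0) and moved to about (9.5, 4.9).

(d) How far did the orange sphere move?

1.0

The orange sphere was near (7.1, 2.1) before and (8.0, 1.6) after, so it travelled √(0.9² + 0.5²) ≈ 1.0 units.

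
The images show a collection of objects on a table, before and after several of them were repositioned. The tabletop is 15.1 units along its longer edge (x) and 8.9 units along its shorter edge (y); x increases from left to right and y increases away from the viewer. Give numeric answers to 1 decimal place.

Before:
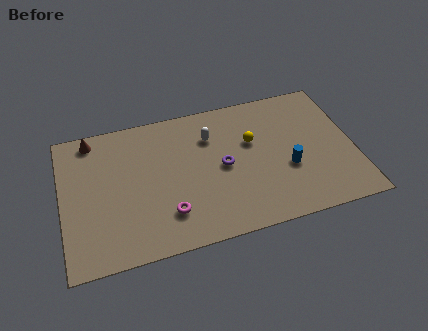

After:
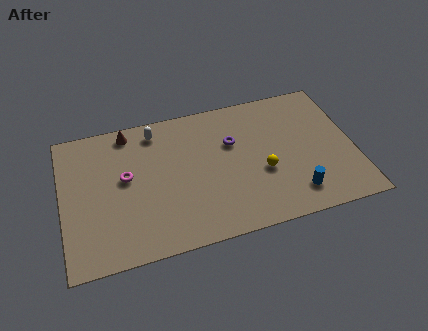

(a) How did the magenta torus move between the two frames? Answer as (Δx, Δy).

(-2.0, 2.8)

The magenta torus was at about (5.3, 2.2) and moved to about (3.3, 5.0).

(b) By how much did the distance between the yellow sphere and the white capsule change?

+4.4

They were about 2.3 units apart before and 6.7 after — 4.4 units further apart.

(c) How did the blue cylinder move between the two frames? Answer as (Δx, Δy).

(0.2, -1.7)

The blue cylinder started near (11.6, 3.4) and ended near (11.8, 1.7).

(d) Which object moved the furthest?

the magenta torus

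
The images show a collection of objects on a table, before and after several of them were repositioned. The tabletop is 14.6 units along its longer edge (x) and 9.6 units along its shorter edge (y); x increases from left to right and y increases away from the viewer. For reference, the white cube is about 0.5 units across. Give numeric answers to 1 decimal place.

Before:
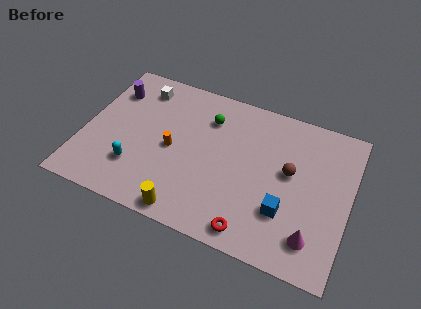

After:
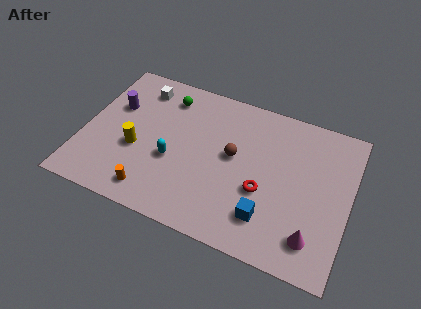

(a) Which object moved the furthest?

the yellow cylinder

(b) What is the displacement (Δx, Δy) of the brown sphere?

(-3.1, -0.1)

The brown sphere started near (11.3, 5.4) and ended near (8.2, 5.3).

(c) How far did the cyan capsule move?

2.2

The cyan capsule was near (3.1, 2.6) before and (5.0, 3.8) after, so it travelled √(1.9² + 1.2²) ≈ 2.2 units.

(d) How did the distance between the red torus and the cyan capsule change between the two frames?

-1.8

They were about 6.8 units apart before and 5.0 after — 1.8 units closer together.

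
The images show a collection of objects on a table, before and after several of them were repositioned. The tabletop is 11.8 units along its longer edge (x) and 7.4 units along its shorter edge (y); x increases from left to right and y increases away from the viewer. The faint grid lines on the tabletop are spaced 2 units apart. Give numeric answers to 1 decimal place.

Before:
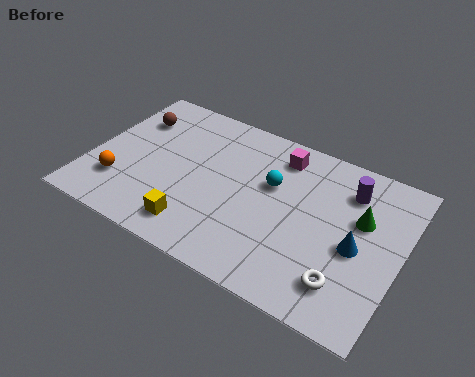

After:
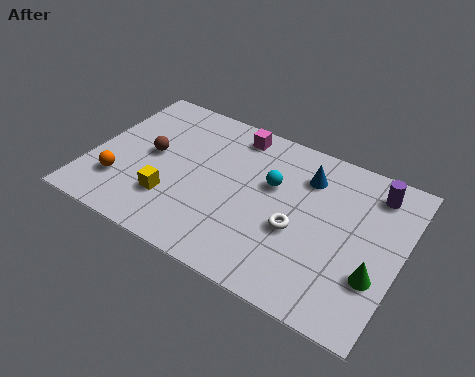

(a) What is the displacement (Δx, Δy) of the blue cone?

(-2.2, 2.3)

The blue cone was at about (10.2, 3.3) and moved to about (8.0, 5.6).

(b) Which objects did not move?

the cyan sphere and the orange sphere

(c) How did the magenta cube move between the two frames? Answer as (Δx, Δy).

(-1.8, 0.3)

The magenta cube was at about (6.9, 6.1) and moved to about (5.1, 6.4).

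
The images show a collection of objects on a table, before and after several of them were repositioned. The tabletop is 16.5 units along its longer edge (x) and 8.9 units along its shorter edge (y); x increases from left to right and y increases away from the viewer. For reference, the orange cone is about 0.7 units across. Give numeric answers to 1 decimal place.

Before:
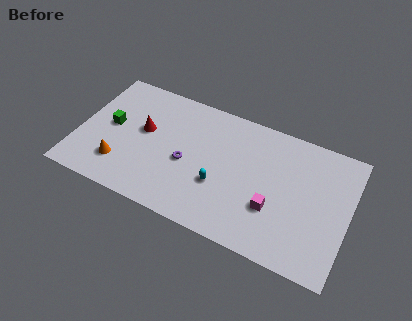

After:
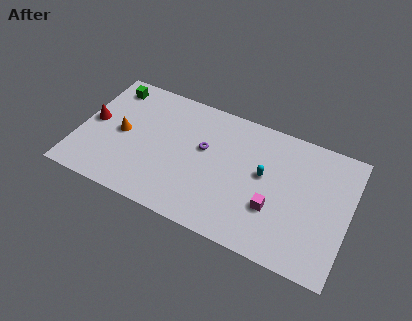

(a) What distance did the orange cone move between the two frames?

2.2

From (2.8, 2.2) to (2.6, 4.4), the orange cone covered √(0.2² + 2.2²) ≈ 2.2 units.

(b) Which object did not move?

the magenta cube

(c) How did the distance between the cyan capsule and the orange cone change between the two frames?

+2.6

The distance was about 6.1 in the first image and 8.7 in the second, so they moved 2.6 units further apart.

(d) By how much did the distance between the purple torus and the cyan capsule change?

+1.5

They were about 2.2 units apart before and 3.7 after — 1.5 units further apart.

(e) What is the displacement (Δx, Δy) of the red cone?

(-3.1, -0.5)

The red cone started near (3.9, 5.1) and ended near (0.8, 4.6).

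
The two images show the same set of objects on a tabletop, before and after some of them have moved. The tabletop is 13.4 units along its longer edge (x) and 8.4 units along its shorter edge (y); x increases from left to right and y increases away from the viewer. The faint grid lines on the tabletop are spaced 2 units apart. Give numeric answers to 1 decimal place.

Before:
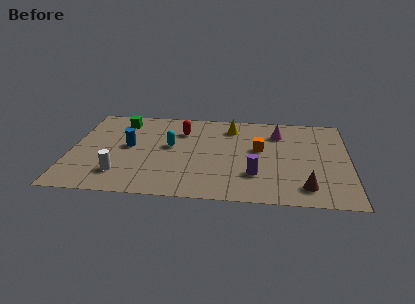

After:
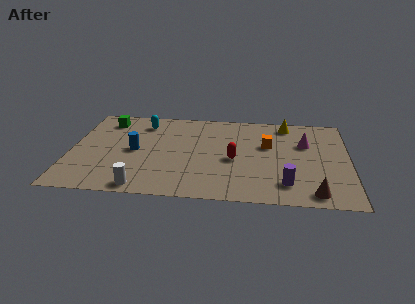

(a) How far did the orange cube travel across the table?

0.6

From (9.1, 4.8) to (9.5, 5.2), the orange cube covered √(0.4² + 0.4²) ≈ 0.6 units.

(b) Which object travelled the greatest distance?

the red capsule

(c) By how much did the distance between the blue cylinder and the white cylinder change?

+0.7

The distance was about 2.6 in the first image and 3.3 in the second, so they moved 0.7 units further apart.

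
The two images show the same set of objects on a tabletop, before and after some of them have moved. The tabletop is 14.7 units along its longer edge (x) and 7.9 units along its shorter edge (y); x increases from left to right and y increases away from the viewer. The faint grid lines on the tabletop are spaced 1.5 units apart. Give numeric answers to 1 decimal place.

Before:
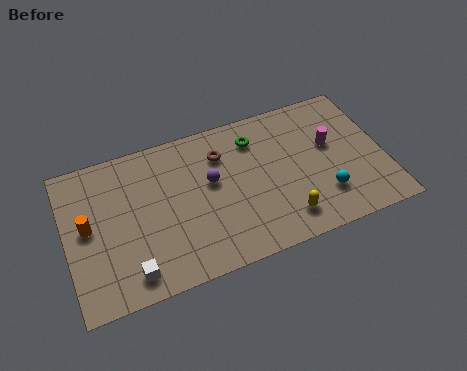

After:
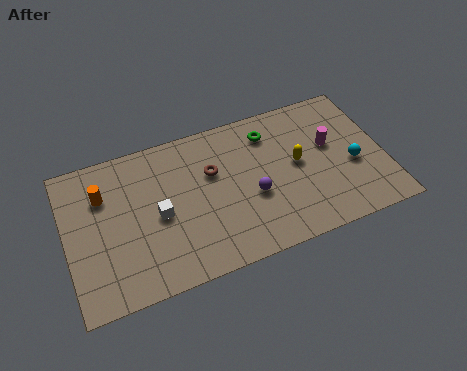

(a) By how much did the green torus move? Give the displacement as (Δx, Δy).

(0.7, 0.1)

The green torus started near (8.9, 6.2) and ended near (9.6, 6.3).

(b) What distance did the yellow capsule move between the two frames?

2.8

From (9.8, 1.5) to (10.7, 4.2), the yellow capsule covered √(0.9² + 2.7²) ≈ 2.8 units.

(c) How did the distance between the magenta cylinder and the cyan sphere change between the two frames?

-1.0

Before: roughly 2.7 units apart; after: 1.7. That's 1.0 units closer together.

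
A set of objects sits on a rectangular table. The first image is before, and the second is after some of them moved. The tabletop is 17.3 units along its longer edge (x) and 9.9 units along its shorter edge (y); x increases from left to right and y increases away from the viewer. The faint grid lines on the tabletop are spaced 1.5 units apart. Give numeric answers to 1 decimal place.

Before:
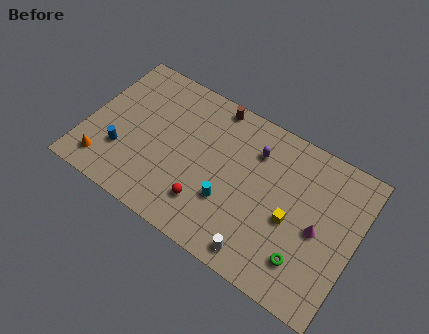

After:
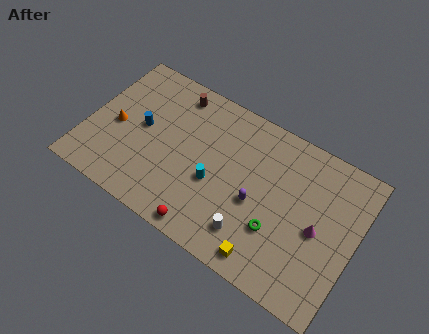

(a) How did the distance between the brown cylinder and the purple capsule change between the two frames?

+4.1

They were about 3.4 units apart before and 7.5 after — 4.1 units further apart.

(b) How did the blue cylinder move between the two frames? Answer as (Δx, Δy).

(0.9, 2.2)

The blue cylinder was at about (2.5, 3.0) and moved to about (3.4, 5.2).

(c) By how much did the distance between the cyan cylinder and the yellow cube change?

+0.8

Before: roughly 4.0 units apart; after: 4.8. That's 0.8 units further apart.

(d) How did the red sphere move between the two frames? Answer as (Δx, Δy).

(0.3, -1.5)

The red sphere started near (8.1, 2.4) and ended near (8.4, 0.9).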